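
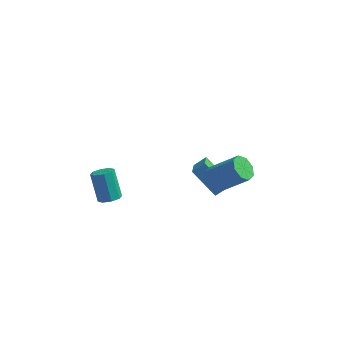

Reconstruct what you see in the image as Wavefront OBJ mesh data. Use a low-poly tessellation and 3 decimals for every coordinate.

v 2.743 3.073 -2.438
v 2.921 1.885 -1.739
v 1.438 3.579 -1.243
v 1.616 2.391 -0.545
v 3.304 3.429 -1.975
v 3.482 2.241 -1.277
v 1.999 3.935 -0.781
v 2.177 2.747 -0.082
v 3.162 0.297 1.308
v 3.5 0.839 0.934
v 4.935 0.845 2.238
v 4.598 0.303 2.612
v 3.142 1.036 1.326
v 4.578 1.043 2.631
v 2.796 0.8 1.708
v 4.232 0.807 3.012
v 2.665 0.27 1.855
v 4.101 0.276 3.16
v 2.825 -0.245 1.682
v 4.26 -0.239 2.986
v 3.182 -0.443 1.289
v 4.618 -0.436 2.594
v 3.528 -0.207 0.908
v 4.964 -0.2 2.212
v 3.659 0.324 0.76
v 5.095 0.33 2.065
v -2.124 0.369 -1.625
v -1.586 0.235 -1.348
v -2.138 0.937 0.063
v -2.676 1.071 -0.215
v -1.581 0.661 -1.558
v -2.134 1.363 -0.147
v -1.894 0.915 -1.807
v -2.447 1.617 -0.396
v -2.342 0.85 -1.95
v -2.894 1.552 -0.539
v -2.662 0.503 -1.903
v -3.214 1.205 -0.492
v -2.666 0.077 -1.693
v -3.219 0.779 -0.282
v -2.353 -0.177 -1.444
v -2.906 0.525 -0.033
v -1.906 -0.112 -1.301
v -2.458 0.59 0.11
f 2 4 1
f 5 2 1
f 1 4 3
f 3 5 1
f 2 8 4
f 6 2 5
f 6 8 2
f 4 8 3
f 7 5 3
f 3 8 7
f 7 6 5
f 8 6 7
f 10 9 13
f 10 13 11
f 11 13 14
f 11 14 12
f 13 9 15
f 13 15 14
f 14 15 16
f 14 16 12
f 15 9 17
f 15 17 16
f 16 17 18
f 16 18 12
f 17 9 19
f 17 19 18
f 18 19 20
f 18 20 12
f 19 9 21
f 19 21 20
f 20 21 22
f 20 22 12
f 21 9 23
f 21 23 22
f 22 23 24
f 22 24 12
f 23 9 25
f 23 25 24
f 24 25 26
f 24 26 12
f 25 9 10
f 25 10 26
f 26 10 11
f 26 11 12
f 28 27 31
f 28 31 29
f 29 31 32
f 29 32 30
f 31 27 33
f 31 33 32
f 32 33 34
f 32 34 30
f 33 27 35
f 33 35 34
f 34 35 36
f 34 36 30
f 35 27 37
f 35 37 36
f 36 37 38
f 36 38 30
f 37 27 39
f 37 39 38
f 38 39 40
f 38 40 30
f 39 27 41
f 39 41 40
f 40 41 42
f 40 42 30
f 41 27 43
f 41 43 42
f 42 43 44
f 42 44 30
f 43 27 28
f 43 28 44
f 44 28 29
f 44 29 30



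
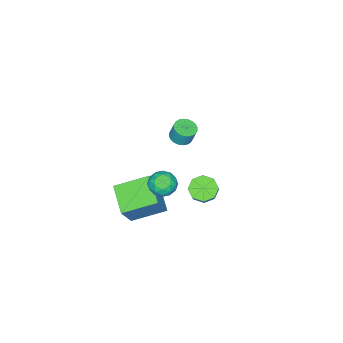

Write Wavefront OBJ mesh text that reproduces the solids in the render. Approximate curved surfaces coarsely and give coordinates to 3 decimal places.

v 2.912 -2.477 -2.316
v 1.593 -1.074 -1.613
v 3.935 -1.148 -3.048
v 2.616 0.255 -2.345
v 3.884 -2.355 -0.735
v 2.565 -0.952 -0.032
v 4.907 -1.026 -1.467
v 3.588 0.377 -0.764
v 2.665 0.434 -0.28
v 3.295 0.916 -0.002
v 2.785 -0.356 0.822
v 3.415 0.126 1.1
v 2.63 0.429 1.081
v 2.556 0.917 0.4
v 3.524 -0.357 0.42
v 3.45 0.131 -0.261
v 3.826 0.428 0.431
v 3.274 0.914 0.839
v 2.806 -0.354 -0.019
v 2.254 0.132 0.389
v 2.97 0.744 -0.238
v 3.11 -0.184 1.058
v 2.649 -0.007 1.046
v 3.019 0.277 1.21
v 2.535 0.745 -0.002
v 2.906 1.029 0.162
v 2.515 0.742 0.798
v 3.174 -0.469 0.658
v 3.545 -0.185 0.822
v 3.061 0.283 -0.39
v 3.431 0.567 -0.226
v 3.565 -0.182 0.022
v 3.652 0.741 0.18
v 3.722 0.277 0.828
v 3.786 -0.008 0.428
v 3.743 0.279 0.028
v 3.327 1.027 0.42
v 3.397 0.562 1.068
v 2.936 0.74 1.056
v 2.893 1.027 0.656
v 3.639 0.739 0.675
v 2.683 -0.002 -0.248
v 2.753 -0.467 0.4
v 3.187 -0.467 0.164
v 3.144 -0.18 -0.236
v 2.358 0.283 -0.008
v 2.428 -0.181 0.64
v 2.337 0.281 0.792
v 2.294 0.568 0.392
v 2.441 -0.179 0.145
v 0.348 0.973 -1.92
v 0.835 0.326 -1.947
v 1.778 0.98 -0.626
v 1.292 1.627 -0.6
v 1.031 0.785 -2.315
v 1.974 1.44 -0.994
v 0.827 1.354 -2.451
v 1.77 2.009 -1.13
v 0.343 1.7 -2.277
v 1.286 2.355 -0.956
v -0.138 1.62 -1.894
v 0.805 2.274 -0.573
v -0.334 1.16 -1.526
v 0.609 1.815 -0.205
v -0.13 0.591 -1.39
v 0.813 1.246 -0.069
v 0.354 0.245 -1.564
v 1.297 0.9 -0.243
v -3.41 -3.361 -2.642
v -2.783 -3.091 -2.744
v -2.764 -2.748 -1.72
v -3.39 -3.019 -1.618
v -2.942 -2.883 -2.811
v -2.922 -2.541 -1.787
v -3.171 -2.749 -2.851
v -3.152 -2.406 -1.827
v -3.437 -2.707 -2.86
v -3.418 -2.365 -1.836
v -3.699 -2.766 -2.836
v -3.68 -2.423 -1.812
v -3.917 -2.915 -2.782
v -3.897 -2.572 -1.758
v -4.057 -3.131 -2.707
v -4.038 -2.789 -1.683
v -4.099 -3.383 -2.622
v -4.08 -3.041 -1.598
v -4.036 -3.632 -2.54
v -4.017 -3.289 -1.516
v -3.878 -3.839 -2.473
v -3.858 -3.497 -1.449
v -3.648 -3.974 -2.433
v -3.629 -3.631 -1.409
v -3.382 -4.015 -2.424
v -3.363 -3.673 -1.4
v -3.12 -3.957 -2.448
v -3.101 -3.614 -1.424
v -2.903 -3.808 -2.502
v -2.883 -3.465 -1.478
v -2.762 -3.591 -2.577
v -2.743 -3.249 -1.553
v -2.72 -3.339 -2.662
v -2.701 -2.997 -1.638
f 2 4 1
f 5 2 1
f 1 4 3
f 3 5 1
f 2 8 4
f 6 2 5
f 6 8 2
f 4 8 3
f 7 5 3
f 3 8 7
f 7 6 5
f 8 6 7
f 9 46 25
f 46 20 49
f 25 49 14
f 46 49 25
f 9 25 21
f 25 14 26
f 21 26 10
f 25 26 21
f 9 21 30
f 21 10 31
f 30 31 16
f 21 31 30
f 9 30 42
f 30 16 45
f 42 45 19
f 30 45 42
f 9 42 46
f 42 19 50
f 46 50 20
f 42 50 46
f 10 26 37
f 26 14 40
f 37 40 18
f 26 40 37
f 14 49 27
f 49 20 48
f 27 48 13
f 49 48 27
f 20 50 47
f 50 19 43
f 47 43 11
f 50 43 47
f 19 45 44
f 45 16 32
f 44 32 15
f 45 32 44
f 16 31 36
f 31 10 33
f 36 33 17
f 31 33 36
f 12 38 24
f 38 18 39
f 24 39 13
f 38 39 24
f 12 24 22
f 24 13 23
f 22 23 11
f 24 23 22
f 12 22 29
f 22 11 28
f 29 28 15
f 22 28 29
f 12 29 34
f 29 15 35
f 34 35 17
f 29 35 34
f 12 34 38
f 34 17 41
f 38 41 18
f 34 41 38
f 13 39 27
f 39 18 40
f 27 40 14
f 39 40 27
f 11 23 47
f 23 13 48
f 47 48 20
f 23 48 47
f 15 28 44
f 28 11 43
f 44 43 19
f 28 43 44
f 17 35 36
f 35 15 32
f 36 32 16
f 35 32 36
f 18 41 37
f 41 17 33
f 37 33 10
f 41 33 37
f 52 51 55
f 52 55 53
f 53 55 56
f 53 56 54
f 55 51 57
f 55 57 56
f 56 57 58
f 56 58 54
f 57 51 59
f 57 59 58
f 58 59 60
f 58 60 54
f 59 51 61
f 59 61 60
f 60 61 62
f 60 62 54
f 61 51 63
f 61 63 62
f 62 63 64
f 62 64 54
f 63 51 65
f 63 65 64
f 64 65 66
f 64 66 54
f 65 51 67
f 65 67 66
f 66 67 68
f 66 68 54
f 67 51 52
f 67 52 68
f 68 52 53
f 68 53 54
f 70 69 73
f 70 73 71
f 71 73 74
f 71 74 72
f 73 69 75
f 73 75 74
f 74 75 76
f 74 76 72
f 75 69 77
f 75 77 76
f 76 77 78
f 76 78 72
f 77 69 79
f 77 79 78
f 78 79 80
f 78 80 72
f 79 69 81
f 79 81 80
f 80 81 82
f 80 82 72
f 81 69 83
f 81 83 82
f 82 83 84
f 82 84 72
f 83 69 85
f 83 85 84
f 84 85 86
f 84 86 72
f 85 69 87
f 85 87 86
f 86 87 88
f 86 88 72
f 87 69 89
f 87 89 88
f 88 89 90
f 88 90 72
f 89 69 91
f 89 91 90
f 90 91 92
f 90 92 72
f 91 69 93
f 91 93 92
f 92 93 94
f 92 94 72
f 93 69 95
f 93 95 94
f 94 95 96
f 94 96 72
f 95 69 97
f 95 97 96
f 96 97 98
f 96 98 72
f 97 69 99
f 97 99 98
f 98 99 100
f 98 100 72
f 99 69 101
f 99 101 100
f 100 101 102
f 100 102 72
f 101 69 70
f 101 70 102
f 102 70 71
f 102 71 72



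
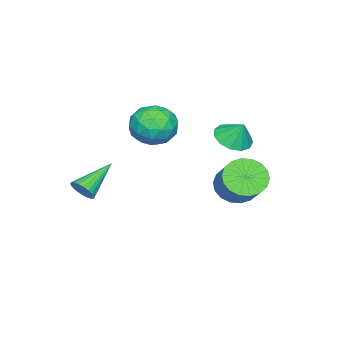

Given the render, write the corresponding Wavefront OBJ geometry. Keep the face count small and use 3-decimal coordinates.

v -2.756 0.849 -1.041
v -1.681 0.657 -1.107
v -2.859 -0.217 0.367
v -1.784 -0.409 0.301
v -2.146 0.579 0.598
v -2.082 1.238 -0.272
v -2.458 -0.798 -0.468
v -2.394 -0.139 -1.338
v -1.497 -0.361 -0.753
v -1.304 0.49 -0.095
v -3.236 -0.05 -0.645
v -3.043 0.801 0.013
v -2.209 0.847 -1.198
v -2.331 -0.407 0.458
v -2.543 0.174 0.632
v -1.912 0.061 0.593
v -2.445 1.188 -0.707
v -1.813 1.075 -0.746
v -2.086 1.03 0.256
v -2.727 -0.635 0.006
v -2.095 -0.748 -0.033
v -2.628 0.379 -1.333
v -1.997 0.266 -1.372
v -2.454 -0.59 -0.996
v -1.47 0.135 -1.029
v -1.53 -0.491 -0.201
v -1.926 -0.72 -0.653
v -1.889 -0.333 -1.164
v -1.356 0.636 -0.642
v -1.417 0.009 0.186
v -1.629 0.59 0.361
v -1.592 0.977 -0.151
v -1.248 0.037 -0.433
v -3.123 0.431 -0.926
v -3.184 -0.196 -0.098
v -2.948 -0.537 -0.589
v -2.911 -0.15 -1.101
v -3.01 0.931 -0.539
v -3.07 0.305 0.289
v -2.651 0.773 0.424
v -2.614 1.16 -0.087
v -3.292 0.403 -0.307
v -2.383 3.74 -0.272
v -1.609 3.987 -0.521
v -2.257 4.26 0.632
v -1.913 4.324 -0.673
v -2.367 4.475 -0.698
v -2.826 4.393 -0.587
v -3.144 4.104 -0.376
v -3.22 3.699 -0.132
v -3.031 3.307 0.068
v -2.635 3.052 0.159
v -2.16 3.016 0.114
v -1.755 3.21 -0.053
v -1.55 3.572 -0.29
v 1.634 -0.823 -2.514
v 1.923 -0.373 -2.242
v 0.086 -0.377 -1.606
v 1.835 -0.262 -2.447
v 1.712 -0.248 -2.664
v 1.576 -0.333 -2.855
v 1.45 -0.503 -2.986
v 1.355 -0.728 -3.037
v 1.309 -0.97 -2.996
v 1.319 -1.187 -2.873
v 1.384 -1.34 -2.687
v 1.492 -1.405 -2.471
v 1.624 -1.368 -2.263
v 1.759 -1.238 -2.098
v 1.871 -1.035 -2.005
v 1.943 -0.797 -2
v 1.962 -0.562 -2.084
v -3.224 3.509 -3.432
v -2.517 3.575 -4.093
v -1.529 4.457 -2.949
v -2.236 4.391 -2.288
v -2.751 3.931 -4.166
v -1.763 4.813 -3.022
v -3.078 4.203 -4.094
v -2.09 5.085 -2.95
v -3.434 4.338 -3.89
v -2.446 5.22 -2.746
v -3.748 4.309 -3.596
v -2.76 5.191 -2.452
v -3.959 4.121 -3.269
v -2.971 5.003 -2.125
v -4.024 3.812 -2.975
v -3.036 4.694 -1.831
v -3.931 3.443 -2.771
v -2.943 4.325 -1.627
v -3.697 3.087 -2.698
v -2.709 3.969 -1.554
v -3.37 2.815 -2.77
v -2.382 3.697 -1.626
v -3.014 2.68 -2.974
v -2.026 3.562 -1.83
v -2.7 2.709 -3.268
v -1.712 3.591 -2.124
v -2.489 2.897 -3.595
v -1.501 3.779 -2.451
v -2.424 3.206 -3.889
v -1.436 4.088 -2.745
f 1 38 17
f 38 12 41
f 17 41 6
f 38 41 17
f 1 17 13
f 17 6 18
f 13 18 2
f 17 18 13
f 1 13 22
f 13 2 23
f 22 23 8
f 13 23 22
f 1 22 34
f 22 8 37
f 34 37 11
f 22 37 34
f 1 34 38
f 34 11 42
f 38 42 12
f 34 42 38
f 2 18 29
f 18 6 32
f 29 32 10
f 18 32 29
f 6 41 19
f 41 12 40
f 19 40 5
f 41 40 19
f 12 42 39
f 42 11 35
f 39 35 3
f 42 35 39
f 11 37 36
f 37 8 24
f 36 24 7
f 37 24 36
f 8 23 28
f 23 2 25
f 28 25 9
f 23 25 28
f 4 30 16
f 30 10 31
f 16 31 5
f 30 31 16
f 4 16 14
f 16 5 15
f 14 15 3
f 16 15 14
f 4 14 21
f 14 3 20
f 21 20 7
f 14 20 21
f 4 21 26
f 21 7 27
f 26 27 9
f 21 27 26
f 4 26 30
f 26 9 33
f 30 33 10
f 26 33 30
f 5 31 19
f 31 10 32
f 19 32 6
f 31 32 19
f 3 15 39
f 15 5 40
f 39 40 12
f 15 40 39
f 7 20 36
f 20 3 35
f 36 35 11
f 20 35 36
f 9 27 28
f 27 7 24
f 28 24 8
f 27 24 28
f 10 33 29
f 33 9 25
f 29 25 2
f 33 25 29
f 44 43 46
f 44 46 45
f 46 43 47
f 46 47 45
f 47 43 48
f 47 48 45
f 48 43 49
f 48 49 45
f 49 43 50
f 49 50 45
f 50 43 51
f 50 51 45
f 51 43 52
f 51 52 45
f 52 43 53
f 52 53 45
f 53 43 54
f 53 54 45
f 54 43 55
f 54 55 45
f 55 43 44
f 55 44 45
f 57 56 59
f 57 59 58
f 59 56 60
f 59 60 58
f 60 56 61
f 60 61 58
f 61 56 62
f 61 62 58
f 62 56 63
f 62 63 58
f 63 56 64
f 63 64 58
f 64 56 65
f 64 65 58
f 65 56 66
f 65 66 58
f 66 56 67
f 66 67 58
f 67 56 68
f 67 68 58
f 68 56 69
f 68 69 58
f 69 56 70
f 69 70 58
f 70 56 71
f 70 71 58
f 71 56 72
f 71 72 58
f 72 56 57
f 72 57 58
f 74 73 77
f 74 77 75
f 75 77 78
f 75 78 76
f 77 73 79
f 77 79 78
f 78 79 80
f 78 80 76
f 79 73 81
f 79 81 80
f 80 81 82
f 80 82 76
f 81 73 83
f 81 83 82
f 82 83 84
f 82 84 76
f 83 73 85
f 83 85 84
f 84 85 86
f 84 86 76
f 85 73 87
f 85 87 86
f 86 87 88
f 86 88 76
f 87 73 89
f 87 89 88
f 88 89 90
f 88 90 76
f 89 73 91
f 89 91 90
f 90 91 92
f 90 92 76
f 91 73 93
f 91 93 92
f 92 93 94
f 92 94 76
f 93 73 95
f 93 95 94
f 94 95 96
f 94 96 76
f 95 73 97
f 95 97 96
f 96 97 98
f 96 98 76
f 97 73 99
f 97 99 98
f 98 99 100
f 98 100 76
f 99 73 101
f 99 101 100
f 100 101 102
f 100 102 76
f 101 73 74
f 101 74 102
f 102 74 75
f 102 75 76



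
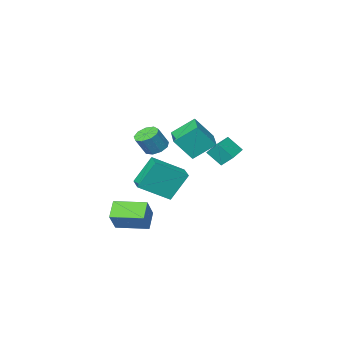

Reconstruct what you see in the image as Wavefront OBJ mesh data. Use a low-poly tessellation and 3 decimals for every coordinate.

v -3.506 -4.917 -0.387
v -4.781 -4.233 0.75
v -2.575 -3.08 -0.447
v -3.85 -2.397 0.69
v -2.45 -5.403 1.09
v -3.725 -4.72 2.227
v -1.519 -3.567 1.03
v -2.794 -2.883 2.167
v -1.536 2.767 1.622
v -1.926 3.403 2.332
v -0.32 3.668 1.483
v -0.71 4.304 2.193
v -0.95 2.116 2.527
v -1.34 2.752 3.237
v 0.266 3.017 2.388
v -0.124 3.653 3.098
v 4.203 -0.521 -3.905
v 3.527 -1.268 -3.036
v 2.757 0.888 -3.819
v 2.081 0.141 -2.95
v 4.999 0.219 -2.65
v 4.323 -0.528 -1.781
v 3.553 1.628 -2.564
v 2.877 0.881 -1.695
v 0.601 1.2 0.555
v 2.378 0.519 1.659
v 1.074 2.454 0.569
v 2.851 1.773 1.673
v 1.589 0.847 -1.253
v 3.366 0.166 -0.149
v 2.062 2.101 -1.239
v 3.839 1.42 -0.135
v 2.438 1.193 2.654
v 2.966 1.658 2.318
v 3.67 1.692 3.469
v 3.142 1.227 3.806
v 2.582 1.951 2.543
v 3.286 1.986 3.695
v 2.131 1.89 2.821
v 2.834 1.924 3.973
v 1.823 1.502 3.02
v 2.526 1.537 4.172
v 1.803 0.97 3.048
v 2.507 1.004 4.2
v 2.081 0.542 2.892
v 2.784 0.576 4.044
v 2.525 0.418 2.624
v 3.229 0.453 3.776
v 2.929 0.657 2.37
v 3.633 0.692 3.522
v 3.104 1.147 2.249
v 3.807 1.181 3.401
f 2 4 1
f 5 2 1
f 1 4 3
f 3 5 1
f 2 8 4
f 6 2 5
f 6 8 2
f 4 8 3
f 7 5 3
f 3 8 7
f 7 6 5
f 8 6 7
f 10 12 9
f 13 10 9
f 9 12 11
f 11 13 9
f 10 16 12
f 14 10 13
f 14 16 10
f 12 16 11
f 15 13 11
f 11 16 15
f 15 14 13
f 16 14 15
f 18 20 17
f 21 18 17
f 17 20 19
f 19 21 17
f 18 24 20
f 22 18 21
f 22 24 18
f 20 24 19
f 23 21 19
f 19 24 23
f 23 22 21
f 24 22 23
f 26 28 25
f 29 26 25
f 25 28 27
f 27 29 25
f 26 32 28
f 30 26 29
f 30 32 26
f 28 32 27
f 31 29 27
f 27 32 31
f 31 30 29
f 32 30 31
f 34 33 37
f 34 37 35
f 35 37 38
f 35 38 36
f 37 33 39
f 37 39 38
f 38 39 40
f 38 40 36
f 39 33 41
f 39 41 40
f 40 41 42
f 40 42 36
f 41 33 43
f 41 43 42
f 42 43 44
f 42 44 36
f 43 33 45
f 43 45 44
f 44 45 46
f 44 46 36
f 45 33 47
f 45 47 46
f 46 47 48
f 46 48 36
f 47 33 49
f 47 49 48
f 48 49 50
f 48 50 36
f 49 33 51
f 49 51 50
f 50 51 52
f 50 52 36
f 51 33 34
f 51 34 52
f 52 34 35
f 52 35 36



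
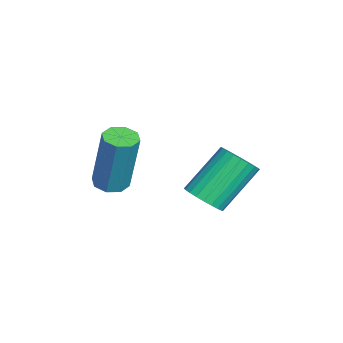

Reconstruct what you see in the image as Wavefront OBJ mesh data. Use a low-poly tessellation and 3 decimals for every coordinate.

v 3.41 0.743 0.348
v 3.964 0.76 0.648
v 3.284 1.715 1.851
v 2.73 1.697 1.552
v 3.982 0.957 0.502
v 3.302 1.912 1.705
v 3.913 1.121 0.332
v 3.233 2.076 1.535
v 3.768 1.228 0.165
v 3.087 2.183 1.369
v 3.568 1.261 0.026
v 2.887 2.215 1.229
v 3.344 1.214 -0.064
v 2.663 2.169 1.139
v 3.13 1.096 -0.091
v 2.449 2.051 1.112
v 2.959 0.924 -0.051
v 2.278 1.879 1.152
v 2.856 0.725 0.049
v 2.176 1.68 1.252
v 2.838 0.528 0.195
v 2.158 1.483 1.398
v 2.907 0.364 0.365
v 2.227 1.319 1.568
v 3.053 0.257 0.531
v 2.372 1.212 1.735
v 3.253 0.225 0.671
v 2.572 1.179 1.874
v 3.477 0.271 0.761
v 2.796 1.226 1.964
v 3.691 0.389 0.788
v 3.01 1.344 1.991
v 3.862 0.561 0.748
v 3.181 1.516 1.951
v 3.508 -1.685 1.036
v 4.006 -1.769 0.966
v 4.33 -1.459 2.894
v 3.832 -1.375 2.964
v 3.91 -1.394 0.921
v 4.234 -1.083 2.85
v 3.579 -1.189 0.944
v 3.903 -0.878 2.872
v 3.206 -1.275 1.02
v 3.53 -0.964 2.949
v 3.01 -1.601 1.106
v 3.334 -1.291 3.034
v 3.106 -1.977 1.15
v 3.43 -1.666 3.079
v 3.437 -2.182 1.128
v 3.761 -1.871 3.056
v 3.81 -2.096 1.051
v 4.134 -1.785 2.98
f 2 1 5
f 2 5 3
f 3 5 6
f 3 6 4
f 5 1 7
f 5 7 6
f 6 7 8
f 6 8 4
f 7 1 9
f 7 9 8
f 8 9 10
f 8 10 4
f 9 1 11
f 9 11 10
f 10 11 12
f 10 12 4
f 11 1 13
f 11 13 12
f 12 13 14
f 12 14 4
f 13 1 15
f 13 15 14
f 14 15 16
f 14 16 4
f 15 1 17
f 15 17 16
f 16 17 18
f 16 18 4
f 17 1 19
f 17 19 18
f 18 19 20
f 18 20 4
f 19 1 21
f 19 21 20
f 20 21 22
f 20 22 4
f 21 1 23
f 21 23 22
f 22 23 24
f 22 24 4
f 23 1 25
f 23 25 24
f 24 25 26
f 24 26 4
f 25 1 27
f 25 27 26
f 26 27 28
f 26 28 4
f 27 1 29
f 27 29 28
f 28 29 30
f 28 30 4
f 29 1 31
f 29 31 30
f 30 31 32
f 30 32 4
f 31 1 33
f 31 33 32
f 32 33 34
f 32 34 4
f 33 1 2
f 33 2 34
f 34 2 3
f 34 3 4
f 36 35 39
f 36 39 37
f 37 39 40
f 37 40 38
f 39 35 41
f 39 41 40
f 40 41 42
f 40 42 38
f 41 35 43
f 41 43 42
f 42 43 44
f 42 44 38
f 43 35 45
f 43 45 44
f 44 45 46
f 44 46 38
f 45 35 47
f 45 47 46
f 46 47 48
f 46 48 38
f 47 35 49
f 47 49 48
f 48 49 50
f 48 50 38
f 49 35 51
f 49 51 50
f 50 51 52
f 50 52 38
f 51 35 36
f 51 36 52
f 52 36 37
f 52 37 38



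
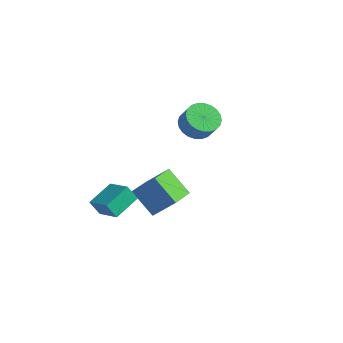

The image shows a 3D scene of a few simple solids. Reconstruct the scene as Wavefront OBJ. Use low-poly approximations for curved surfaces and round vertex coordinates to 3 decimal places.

v 0.942 3.58 0.321
v 1.421 2.861 -0.074
v 1.997 2.741 0.843
v 1.518 3.46 1.239
v 1.632 3.15 -0.169
v 2.209 3.03 0.748
v 1.739 3.504 -0.19
v 2.316 3.385 0.727
v 1.724 3.87 -0.133
v 2.301 3.751 0.785
v 1.59 4.192 -0.006
v 2.167 4.072 0.911
v 1.357 4.421 0.17
v 1.934 4.301 1.087
v 1.061 4.521 0.369
v 1.638 4.401 1.286
v 0.747 4.478 0.561
v 1.324 4.359 1.478
v 0.463 4.299 0.717
v 1.039 4.179 1.634
v 0.251 4.01 0.812
v 0.828 3.89 1.729
v 0.144 3.655 0.833
v 0.721 3.536 1.75
v 0.159 3.289 0.775
v 0.736 3.17 1.693
v 0.293 2.968 0.649
v 0.87 2.848 1.566
v 0.526 2.739 0.473
v 1.103 2.619 1.39
v 0.822 2.639 0.274
v 1.399 2.519 1.191
v 1.136 2.681 0.082
v 1.713 2.562 0.999
v 0.89 -3.574 -1.039
v 1.023 -2.11 -0.579
v -0.401 -3.259 -1.668
v -0.268 -1.796 -1.208
v 1.328 -3.364 -1.832
v 1.461 -1.901 -1.372
v 0.037 -3.05 -2.461
v 0.17 -1.586 -2.001
v 2.172 -3.269 0.465
v 3.127 -2.762 1.548
v 1.9 -1.781 0.009
v 2.855 -1.274 1.092
v 3.445 -3.366 -0.612
v 4.4 -2.859 0.471
v 3.173 -1.878 -1.068
v 4.128 -1.371 0.015
f 2 1 5
f 2 5 3
f 3 5 6
f 3 6 4
f 5 1 7
f 5 7 6
f 6 7 8
f 6 8 4
f 7 1 9
f 7 9 8
f 8 9 10
f 8 10 4
f 9 1 11
f 9 11 10
f 10 11 12
f 10 12 4
f 11 1 13
f 11 13 12
f 12 13 14
f 12 14 4
f 13 1 15
f 13 15 14
f 14 15 16
f 14 16 4
f 15 1 17
f 15 17 16
f 16 17 18
f 16 18 4
f 17 1 19
f 17 19 18
f 18 19 20
f 18 20 4
f 19 1 21
f 19 21 20
f 20 21 22
f 20 22 4
f 21 1 23
f 21 23 22
f 22 23 24
f 22 24 4
f 23 1 25
f 23 25 24
f 24 25 26
f 24 26 4
f 25 1 27
f 25 27 26
f 26 27 28
f 26 28 4
f 27 1 29
f 27 29 28
f 28 29 30
f 28 30 4
f 29 1 31
f 29 31 30
f 30 31 32
f 30 32 4
f 31 1 33
f 31 33 32
f 32 33 34
f 32 34 4
f 33 1 2
f 33 2 34
f 34 2 3
f 34 3 4
f 36 38 35
f 39 36 35
f 35 38 37
f 37 39 35
f 36 42 38
f 40 36 39
f 40 42 36
f 38 42 37
f 41 39 37
f 37 42 41
f 41 40 39
f 42 40 41
f 44 46 43
f 47 44 43
f 43 46 45
f 45 47 43
f 44 50 46
f 48 44 47
f 48 50 44
f 46 50 45
f 49 47 45
f 45 50 49
f 49 48 47
f 50 48 49



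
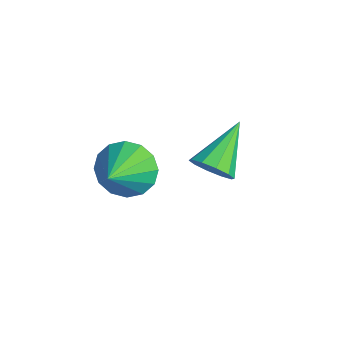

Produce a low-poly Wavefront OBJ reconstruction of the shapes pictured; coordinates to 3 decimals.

v 2.958 -0.862 0.313
v 3.527 -0.992 -0.583
v 4.222 -1.758 1.247
v 3.707 -0.515 -0.368
v 3.685 -0.13 0.03
v 3.469 0.059 0.504
v 3.115 0 0.926
v 2.72 -0.289 1.185
v 2.388 -0.731 1.209
v 2.209 -1.209 0.994
v 2.23 -1.594 0.596
v 2.446 -1.782 0.122
v 2.8 -1.724 -0.301
v 3.195 -1.435 -0.559
v 1.934 2.278 -1.497
v 2.17 1.87 -0.801
v 0.766 3.602 -0.323
v 2.513 2.25 -0.889
v 2.635 2.641 -1.208
v 2.489 2.893 -1.638
v 2.131 2.91 -2.014
v 1.698 2.686 -2.192
v 1.355 2.306 -2.105
v 1.234 1.915 -1.785
v 1.38 1.663 -1.356
v 1.738 1.646 -0.98
f 2 1 4
f 2 4 3
f 4 1 5
f 4 5 3
f 5 1 6
f 5 6 3
f 6 1 7
f 6 7 3
f 7 1 8
f 7 8 3
f 8 1 9
f 8 9 3
f 9 1 10
f 9 10 3
f 10 1 11
f 10 11 3
f 11 1 12
f 11 12 3
f 12 1 13
f 12 13 3
f 13 1 14
f 13 14 3
f 14 1 2
f 14 2 3
f 16 15 18
f 16 18 17
f 18 15 19
f 18 19 17
f 19 15 20
f 19 20 17
f 20 15 21
f 20 21 17
f 21 15 22
f 21 22 17
f 22 15 23
f 22 23 17
f 23 15 24
f 23 24 17
f 24 15 25
f 24 25 17
f 25 15 26
f 25 26 17
f 26 15 16
f 26 16 17



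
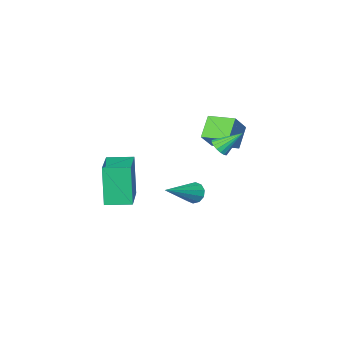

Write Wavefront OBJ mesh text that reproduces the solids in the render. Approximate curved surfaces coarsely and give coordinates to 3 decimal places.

v -1.651 -1.484 3.165
v -1.279 -1.151 3.342
v -2.529 -0.976 4.055
v -1.392 -1.022 3.156
v -1.565 -0.998 2.972
v -1.758 -1.086 2.832
v -1.926 -1.264 2.768
v -2.031 -1.494 2.795
v -2.049 -1.721 2.907
v -1.976 -1.894 3.078
v -1.829 -1.973 3.268
v -1.64 -1.94 3.435
v -1.454 -1.802 3.54
v -1.314 -1.592 3.559
v -1.25 -1.357 3.487
v 1.078 -4.065 -0.213
v 0.867 -4.555 1.829
v 2.251 -2.379 0.313
v 2.04 -2.869 2.355
v 2.12 -4.771 -0.275
v 1.909 -5.261 1.767
v 3.293 -3.085 0.251
v 3.082 -3.575 2.293
v -2.693 -3.682 1.901
v -3.448 -4.272 2.765
v -3.41 -2.536 2.057
v -4.165 -3.127 2.921
v -1.855 -3.293 2.899
v -2.61 -3.884 3.763
v -2.572 -2.148 3.055
v -3.327 -2.738 3.919
v -1.454 -3.199 -0.58
v -1.15 -3.32 -1.083
v 0.374 -2.761 0.42
v -1.236 -2.96 -1.085
v -1.405 -2.69 -0.894
v -1.593 -2.615 -0.583
v -1.728 -2.764 -0.271
v -1.758 -3.078 -0.077
v -1.673 -3.439 -0.075
v -1.504 -3.708 -0.266
v -1.316 -3.783 -0.577
v -1.181 -3.635 -0.889
f 2 1 4
f 2 4 3
f 4 1 5
f 4 5 3
f 5 1 6
f 5 6 3
f 6 1 7
f 6 7 3
f 7 1 8
f 7 8 3
f 8 1 9
f 8 9 3
f 9 1 10
f 9 10 3
f 10 1 11
f 10 11 3
f 11 1 12
f 11 12 3
f 12 1 13
f 12 13 3
f 13 1 14
f 13 14 3
f 14 1 15
f 14 15 3
f 15 1 2
f 15 2 3
f 17 19 16
f 20 17 16
f 16 19 18
f 18 20 16
f 17 23 19
f 21 17 20
f 21 23 17
f 19 23 18
f 22 20 18
f 18 23 22
f 22 21 20
f 23 21 22
f 25 27 24
f 28 25 24
f 24 27 26
f 26 28 24
f 25 31 27
f 29 25 28
f 29 31 25
f 27 31 26
f 30 28 26
f 26 31 30
f 30 29 28
f 31 29 30
f 33 32 35
f 33 35 34
f 35 32 36
f 35 36 34
f 36 32 37
f 36 37 34
f 37 32 38
f 37 38 34
f 38 32 39
f 38 39 34
f 39 32 40
f 39 40 34
f 40 32 41
f 40 41 34
f 41 32 42
f 41 42 34
f 42 32 43
f 42 43 34
f 43 32 33
f 43 33 34



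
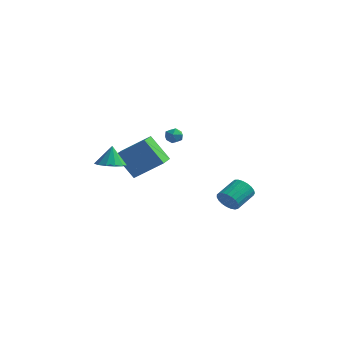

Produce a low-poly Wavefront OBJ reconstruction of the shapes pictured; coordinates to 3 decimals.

v -3.914 -2.382 -0.84
v -3.046 -1.952 -0.896
v -3.986 -2.058 0.52
v -3.417 -1.566 -1.008
v -3.945 -1.439 -1.066
v -4.464 -1.611 -1.052
v -4.808 -2.028 -0.972
v -4.868 -2.558 -0.849
v -4.625 -3.031 -0.723
v -4.157 -3.298 -0.635
v -3.611 -3.275 -0.612
v -3.162 -2.967 -0.661
v -2.951 -2.474 -0.767
v -1.743 1.296 0.644
v -1.326 1.357 1.128
v -1.694 0.263 0.732
v -1.277 0.324 1.216
v -1.888 0.501 1.295
v -1.919 1.139 1.241
v -1.101 0.481 0.619
v -1.132 1.119 0.565
v -0.929 0.853 1.112
v -1.416 0.866 1.53
v -1.604 0.754 0.33
v -2.091 0.767 0.748
v -4.69 -0.787 -0.798
v -3.117 0.054 0.472
v -5.321 0.908 -1.139
v -3.747 1.748 0.132
v -3.413 -0.648 -2.472
v -1.839 0.192 -1.201
v -4.043 1.046 -2.812
v -2.47 1.887 -1.542
v 3.465 -1.313 -2.58
v 3.804 -1.058 -3.258
v 4.055 0.309 -2.618
v 3.715 0.053 -1.94
v 3.485 -0.977 -3.306
v 3.736 0.39 -2.665
v 3.162 -0.954 -3.228
v 3.413 0.412 -2.588
v 2.892 -0.994 -3.038
v 3.142 0.373 -2.398
v 2.721 -1.088 -2.769
v 2.971 0.278 -2.129
v 2.678 -1.222 -2.468
v 2.928 0.145 -1.827
v 2.771 -1.371 -2.185
v 3.022 -0.004 -1.545
v 2.985 -1.511 -1.971
v 3.235 -0.144 -1.331
v 3.281 -1.616 -1.863
v 3.531 -0.249 -1.222
v 3.609 -1.669 -1.878
v 3.859 -0.302 -1.238
v 3.912 -1.66 -2.015
v 4.162 -0.293 -1.374
v 4.138 -1.592 -2.249
v 4.388 -0.225 -1.609
v 4.247 -1.475 -2.541
v 4.498 -0.108 -1.901
v 4.221 -1.331 -2.839
v 4.472 0.036 -2.199
v 4.065 -1.183 -3.093
v 4.315 0.184 -2.453
f 2 1 4
f 2 4 3
f 4 1 5
f 4 5 3
f 5 1 6
f 5 6 3
f 6 1 7
f 6 7 3
f 7 1 8
f 7 8 3
f 8 1 9
f 8 9 3
f 9 1 10
f 9 10 3
f 10 1 11
f 10 11 3
f 11 1 12
f 11 12 3
f 12 1 13
f 12 13 3
f 13 1 2
f 13 2 3
f 14 25 19
f 14 19 15
f 14 15 21
f 14 21 24
f 14 24 25
f 15 19 23
f 19 25 18
f 25 24 16
f 24 21 20
f 21 15 22
f 17 23 18
f 17 18 16
f 17 16 20
f 17 20 22
f 17 22 23
f 18 23 19
f 16 18 25
f 20 16 24
f 22 20 21
f 23 22 15
f 27 29 26
f 30 27 26
f 26 29 28
f 28 30 26
f 27 33 29
f 31 27 30
f 31 33 27
f 29 33 28
f 32 30 28
f 28 33 32
f 32 31 30
f 33 31 32
f 35 34 38
f 35 38 36
f 36 38 39
f 36 39 37
f 38 34 40
f 38 40 39
f 39 40 41
f 39 41 37
f 40 34 42
f 40 42 41
f 41 42 43
f 41 43 37
f 42 34 44
f 42 44 43
f 43 44 45
f 43 45 37
f 44 34 46
f 44 46 45
f 45 46 47
f 45 47 37
f 46 34 48
f 46 48 47
f 47 48 49
f 47 49 37
f 48 34 50
f 48 50 49
f 49 50 51
f 49 51 37
f 50 34 52
f 50 52 51
f 51 52 53
f 51 53 37
f 52 34 54
f 52 54 53
f 53 54 55
f 53 55 37
f 54 34 56
f 54 56 55
f 55 56 57
f 55 57 37
f 56 34 58
f 56 58 57
f 57 58 59
f 57 59 37
f 58 34 60
f 58 60 59
f 59 60 61
f 59 61 37
f 60 34 62
f 60 62 61
f 61 62 63
f 61 63 37
f 62 34 64
f 62 64 63
f 63 64 65
f 63 65 37
f 64 34 35
f 64 35 65
f 65 35 36
f 65 36 37



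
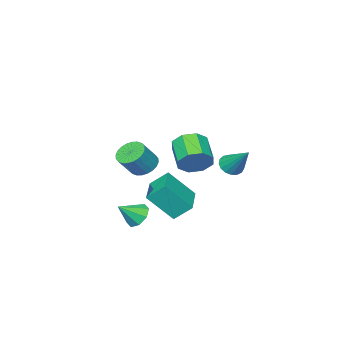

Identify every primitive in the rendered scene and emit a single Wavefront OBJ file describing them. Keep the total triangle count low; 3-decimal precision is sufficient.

v -1.095 -3.618 -0.371
v -0.662 -2.909 -0.688
v 0.308 -2.972 0.493
v -0.125 -3.682 0.811
v -0.9 -2.758 -0.485
v 0.071 -2.821 0.696
v -1.167 -2.738 -0.264
v -0.197 -2.801 0.917
v -1.424 -2.852 -0.06
v -0.453 -2.915 1.121
v -1.63 -3.083 0.097
v -0.66 -3.146 1.279
v -1.755 -3.395 0.183
v -0.785 -3.458 1.365
v -1.78 -3.741 0.185
v -0.809 -3.805 1.366
v -1.7 -4.069 0.102
v -0.729 -4.132 1.283
v -1.528 -4.328 -0.053
v -0.558 -4.391 1.128
v -1.291 -4.479 -0.256
v -0.32 -4.542 0.925
v -1.023 -4.499 -0.477
v -0.053 -4.562 0.704
v -0.767 -4.385 -0.681
v 0.204 -4.448 0.5
v -0.56 -4.154 -0.839
v 0.41 -4.217 0.343
v -0.435 -3.842 -0.925
v 0.535 -3.905 0.257
v -0.411 -3.495 -0.926
v 0.56 -3.559 0.255
v -0.491 -3.168 -0.843
v 0.48 -3.231 0.338
v 1.009 0.96 -1.188
v 0.455 1.735 -0.333
v 2.441 2.166 -1.354
v 1.888 2.941 -0.498
v 1.992 -0.001 0.318
v 1.439 0.774 1.174
v 3.425 1.205 0.153
v 2.871 1.98 1.008
v 1.993 -0.903 -2.289
v 2.542 -0.843 -2.922
v 3.027 -1.297 -1.431
v 2.482 -0.292 -2.597
v 2.135 -0.099 -2.091
v 1.706 -0.376 -1.701
v 1.445 -0.962 -1.656
v 1.505 -1.513 -1.982
v 1.851 -1.706 -2.488
v 2.281 -1.429 -2.877
v 2.223 3.478 2.924
v 2.826 3.55 3.667
v 2.021 2.334 4.439
v 1.417 2.262 3.696
v 2.239 3.985 3.739
v 1.433 2.769 4.511
v 1.641 4.123 3.333
v 0.836 2.907 4.106
v 1.385 3.883 2.688
v 0.58 2.667 3.46
v 1.619 3.406 2.181
v 0.814 2.19 2.953
v 2.207 2.971 2.109
v 1.401 1.755 2.881
v 2.804 2.833 2.514
v 1.999 1.617 3.287
v 3.06 3.073 3.16
v 2.255 1.857 3.932
v -2.939 1.062 0.47
v -2.536 0.594 0.877
v -2.681 2.518 1.89
v -2.297 0.753 0.67
v -2.205 0.984 0.417
v -2.282 1.232 0.176
v -2.509 1.442 0.003
v -2.834 1.564 -0.064
v -3.184 1.572 -0.008
v -3.478 1.462 0.158
v -3.648 1.262 0.395
v -3.656 1.015 0.649
v -3.5 0.779 0.862
v -3.215 0.608 0.985
v -2.867 0.541 0.991
f 2 1 5
f 2 5 3
f 3 5 6
f 3 6 4
f 5 1 7
f 5 7 6
f 6 7 8
f 6 8 4
f 7 1 9
f 7 9 8
f 8 9 10
f 8 10 4
f 9 1 11
f 9 11 10
f 10 11 12
f 10 12 4
f 11 1 13
f 11 13 12
f 12 13 14
f 12 14 4
f 13 1 15
f 13 15 14
f 14 15 16
f 14 16 4
f 15 1 17
f 15 17 16
f 16 17 18
f 16 18 4
f 17 1 19
f 17 19 18
f 18 19 20
f 18 20 4
f 19 1 21
f 19 21 20
f 20 21 22
f 20 22 4
f 21 1 23
f 21 23 22
f 22 23 24
f 22 24 4
f 23 1 25
f 23 25 24
f 24 25 26
f 24 26 4
f 25 1 27
f 25 27 26
f 26 27 28
f 26 28 4
f 27 1 29
f 27 29 28
f 28 29 30
f 28 30 4
f 29 1 31
f 29 31 30
f 30 31 32
f 30 32 4
f 31 1 33
f 31 33 32
f 32 33 34
f 32 34 4
f 33 1 2
f 33 2 34
f 34 2 3
f 34 3 4
f 36 38 35
f 39 36 35
f 35 38 37
f 37 39 35
f 36 42 38
f 40 36 39
f 40 42 36
f 38 42 37
f 41 39 37
f 37 42 41
f 41 40 39
f 42 40 41
f 44 43 46
f 44 46 45
f 46 43 47
f 46 47 45
f 47 43 48
f 47 48 45
f 48 43 49
f 48 49 45
f 49 43 50
f 49 50 45
f 50 43 51
f 50 51 45
f 51 43 52
f 51 52 45
f 52 43 44
f 52 44 45
f 54 53 57
f 54 57 55
f 55 57 58
f 55 58 56
f 57 53 59
f 57 59 58
f 58 59 60
f 58 60 56
f 59 53 61
f 59 61 60
f 60 61 62
f 60 62 56
f 61 53 63
f 61 63 62
f 62 63 64
f 62 64 56
f 63 53 65
f 63 65 64
f 64 65 66
f 64 66 56
f 65 53 67
f 65 67 66
f 66 67 68
f 66 68 56
f 67 53 69
f 67 69 68
f 68 69 70
f 68 70 56
f 69 53 54
f 69 54 70
f 70 54 55
f 70 55 56
f 72 71 74
f 72 74 73
f 74 71 75
f 74 75 73
f 75 71 76
f 75 76 73
f 76 71 77
f 76 77 73
f 77 71 78
f 77 78 73
f 78 71 79
f 78 79 73
f 79 71 80
f 79 80 73
f 80 71 81
f 80 81 73
f 81 71 82
f 81 82 73
f 82 71 83
f 82 83 73
f 83 71 84
f 83 84 73
f 84 71 85
f 84 85 73
f 85 71 72
f 85 72 73



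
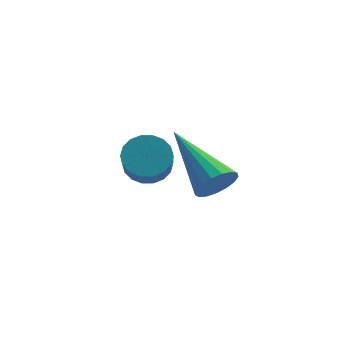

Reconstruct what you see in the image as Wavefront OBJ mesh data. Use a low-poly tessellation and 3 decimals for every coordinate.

v 1.795 0.977 3.095
v 2.138 1.042 3.583
v 0.245 1.883 4.065
v 2.185 1.282 3.434
v 2.143 1.453 3.207
v 2.021 1.515 2.954
v 1.847 1.453 2.734
v 1.661 1.283 2.597
v 1.506 1.042 2.573
v 1.417 0.787 2.67
v 1.415 0.575 2.864
v 1.499 0.455 3.111
v 1.651 0.455 3.354
v 1.836 0.574 3.538
v 2.012 0.786 3.621
v -1.347 3.701 1.578
v -0.752 3.986 1.58
v -0.037 2.483 2.844
v -0.633 2.199 2.842
v -0.886 4.114 1.808
v -0.172 2.611 3.072
v -1.112 4.16 1.99
v -0.397 2.657 3.254
v -1.384 4.115 2.091
v -0.67 2.612 3.355
v -1.649 3.989 2.09
v -0.935 2.486 3.354
v -1.854 3.805 1.987
v -1.14 2.302 3.252
v -1.959 3.601 1.804
v -1.245 2.098 3.068
v -1.943 3.417 1.576
v -1.228 1.914 2.84
v -1.808 3.289 1.348
v -1.094 1.786 2.612
v -1.583 3.243 1.166
v -0.868 1.74 2.43
v -1.31 3.288 1.065
v -0.596 1.785 2.329
v -1.045 3.414 1.066
v -0.331 1.911 2.33
v -0.84 3.598 1.168
v -0.126 2.095 2.433
v -0.735 3.802 1.352
v -0.021 2.299 2.616
f 2 1 4
f 2 4 3
f 4 1 5
f 4 5 3
f 5 1 6
f 5 6 3
f 6 1 7
f 6 7 3
f 7 1 8
f 7 8 3
f 8 1 9
f 8 9 3
f 9 1 10
f 9 10 3
f 10 1 11
f 10 11 3
f 11 1 12
f 11 12 3
f 12 1 13
f 12 13 3
f 13 1 14
f 13 14 3
f 14 1 15
f 14 15 3
f 15 1 2
f 15 2 3
f 17 16 20
f 17 20 18
f 18 20 21
f 18 21 19
f 20 16 22
f 20 22 21
f 21 22 23
f 21 23 19
f 22 16 24
f 22 24 23
f 23 24 25
f 23 25 19
f 24 16 26
f 24 26 25
f 25 26 27
f 25 27 19
f 26 16 28
f 26 28 27
f 27 28 29
f 27 29 19
f 28 16 30
f 28 30 29
f 29 30 31
f 29 31 19
f 30 16 32
f 30 32 31
f 31 32 33
f 31 33 19
f 32 16 34
f 32 34 33
f 33 34 35
f 33 35 19
f 34 16 36
f 34 36 35
f 35 36 37
f 35 37 19
f 36 16 38
f 36 38 37
f 37 38 39
f 37 39 19
f 38 16 40
f 38 40 39
f 39 40 41
f 39 41 19
f 40 16 42
f 40 42 41
f 41 42 43
f 41 43 19
f 42 16 44
f 42 44 43
f 43 44 45
f 43 45 19
f 44 16 17
f 44 17 45
f 45 17 18
f 45 18 19



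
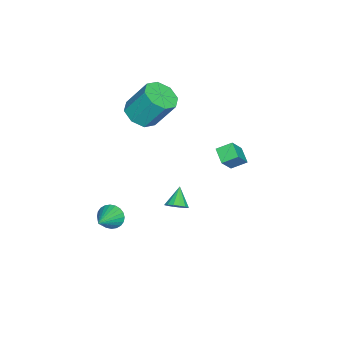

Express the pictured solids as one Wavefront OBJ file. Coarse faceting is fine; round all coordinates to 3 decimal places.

v 1.418 -3.298 -3.237
v 1.681 -3.718 -3.8
v 2.962 -3.422 -2.423
v 1.751 -3.449 -3.892
v 1.77 -3.157 -3.884
v 1.736 -2.887 -3.778
v 1.653 -2.679 -3.589
v 1.535 -2.565 -3.347
v 1.399 -2.563 -3.088
v 1.265 -2.673 -2.852
v 1.155 -2.877 -2.674
v 1.085 -3.146 -2.582
v 1.066 -3.438 -2.59
v 1.1 -3.709 -2.696
v 1.182 -3.917 -2.885
v 1.301 -4.03 -3.127
v 1.437 -4.032 -3.386
v 1.57 -3.923 -3.622
v -2.087 -2.787 2.344
v -1.092 -2.957 2.494
v -1.159 -1.863 4.167
v -2.153 -1.693 4.016
v -1.225 -2.315 2.069
v -1.291 -1.221 3.742
v -1.863 -1.95 1.805
v -1.929 -0.856 3.478
v -2.632 -2.075 1.856
v -2.698 -0.981 3.529
v -3.081 -2.617 2.193
v -3.148 -1.523 3.866
v -2.949 -3.259 2.618
v -3.015 -2.165 4.291
v -2.311 -3.624 2.882
v -2.377 -2.53 4.555
v -1.542 -3.499 2.831
v -1.608 -2.405 4.504
v -0.283 2.208 1.83
v -0.581 2.965 2.258
v 0.407 2.706 1.43
v 0.109 3.463 1.858
v 0.511 1.937 2.862
v 0.213 2.694 3.29
v 1.201 2.435 2.462
v 0.903 3.192 2.89
v 1.54 0.238 -1.287
v 1.964 0.206 -0.822
v 0.66 0.142 -0.493
v 1.899 0.524 -0.855
v 1.738 0.765 -1.004
v 1.524 0.865 -1.229
v 1.315 0.797 -1.47
v 1.166 0.579 -1.661
v 1.117 0.27 -1.753
v 1.182 -0.048 -1.719
v 1.342 -0.289 -1.57
v 1.556 -0.389 -1.345
v 1.766 -0.321 -1.105
v 1.915 -0.104 -0.913
f 2 1 4
f 2 4 3
f 4 1 5
f 4 5 3
f 5 1 6
f 5 6 3
f 6 1 7
f 6 7 3
f 7 1 8
f 7 8 3
f 8 1 9
f 8 9 3
f 9 1 10
f 9 10 3
f 10 1 11
f 10 11 3
f 11 1 12
f 11 12 3
f 12 1 13
f 12 13 3
f 13 1 14
f 13 14 3
f 14 1 15
f 14 15 3
f 15 1 16
f 15 16 3
f 16 1 17
f 16 17 3
f 17 1 18
f 17 18 3
f 18 1 2
f 18 2 3
f 20 19 23
f 20 23 21
f 21 23 24
f 21 24 22
f 23 19 25
f 23 25 24
f 24 25 26
f 24 26 22
f 25 19 27
f 25 27 26
f 26 27 28
f 26 28 22
f 27 19 29
f 27 29 28
f 28 29 30
f 28 30 22
f 29 19 31
f 29 31 30
f 30 31 32
f 30 32 22
f 31 19 33
f 31 33 32
f 32 33 34
f 32 34 22
f 33 19 35
f 33 35 34
f 34 35 36
f 34 36 22
f 35 19 20
f 35 20 36
f 36 20 21
f 36 21 22
f 38 40 37
f 41 38 37
f 37 40 39
f 39 41 37
f 38 44 40
f 42 38 41
f 42 44 38
f 40 44 39
f 43 41 39
f 39 44 43
f 43 42 41
f 44 42 43
f 46 45 48
f 46 48 47
f 48 45 49
f 48 49 47
f 49 45 50
f 49 50 47
f 50 45 51
f 50 51 47
f 51 45 52
f 51 52 47
f 52 45 53
f 52 53 47
f 53 45 54
f 53 54 47
f 54 45 55
f 54 55 47
f 55 45 56
f 55 56 47
f 56 45 57
f 56 57 47
f 57 45 58
f 57 58 47
f 58 45 46
f 58 46 47



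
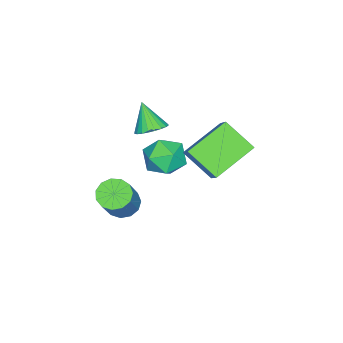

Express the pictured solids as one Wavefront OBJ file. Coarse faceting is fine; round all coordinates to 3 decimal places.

v 1.73 -0.553 0.602
v 2.081 0.001 0.259
v 3.222 0.266 1.855
v 2.87 -0.287 2.198
v 1.759 0.173 0.46
v 2.9 0.439 2.057
v 1.428 0.115 0.706
v 2.568 0.38 2.303
v 1.193 -0.155 0.919
v 2.333 0.11 2.516
v 1.128 -0.552 1.031
v 2.268 -0.286 2.628
v 1.254 -0.948 1.007
v 2.394 -0.683 2.604
v 1.531 -1.219 0.854
v 2.672 -0.954 2.451
v 1.872 -1.279 0.621
v 3.012 -1.013 2.218
v 2.167 -1.108 0.382
v 3.307 -0.842 1.978
v 2.324 -0.76 0.212
v 3.464 -0.495 1.809
v 2.292 -0.347 0.166
v 3.432 -0.082 1.763
v -1.402 0.701 1.048
v -0.93 0.346 1.88
v -1.67 -0.846 0.54
v -1.198 -1.201 1.372
v -2.102 -0.736 1.457
v -1.937 0.22 1.771
v -0.663 -0.72 0.649
v -0.498 0.236 0.963
v -0.474 -0.532 1.633
v -1.363 -0.542 2.133
v -1.237 0.042 0.287
v -2.126 0.032 0.787
v -0.87 -0.612 3.17
v -0.187 -0.668 3.39
v -1.29 -1.268 4.31
v -0.261 -0.422 3.504
v -0.428 -0.206 3.567
v -0.662 -0.051 3.57
v -0.928 0.019 3.512
v -1.185 -0.008 3.402
v -1.394 -0.126 3.257
v -1.524 -0.319 3.098
v -1.553 -0.556 2.951
v -1.479 -0.802 2.837
v -1.312 -1.019 2.773
v -1.078 -1.174 2.77
v -0.812 -1.243 2.829
v -0.555 -1.217 2.939
v -0.346 -1.098 3.084
v -0.216 -0.905 3.242
v -3.139 1.349 2.578
v -2.339 1.966 3.518
v -3.003 2.694 1.58
v -2.203 3.31 2.52
v -1.437 0.51 1.68
v -0.637 1.126 2.62
v -1.301 1.854 0.682
v -0.501 2.471 1.622
f 2 1 5
f 2 5 3
f 3 5 6
f 3 6 4
f 5 1 7
f 5 7 6
f 6 7 8
f 6 8 4
f 7 1 9
f 7 9 8
f 8 9 10
f 8 10 4
f 9 1 11
f 9 11 10
f 10 11 12
f 10 12 4
f 11 1 13
f 11 13 12
f 12 13 14
f 12 14 4
f 13 1 15
f 13 15 14
f 14 15 16
f 14 16 4
f 15 1 17
f 15 17 16
f 16 17 18
f 16 18 4
f 17 1 19
f 17 19 18
f 18 19 20
f 18 20 4
f 19 1 21
f 19 21 20
f 20 21 22
f 20 22 4
f 21 1 23
f 21 23 22
f 22 23 24
f 22 24 4
f 23 1 2
f 23 2 24
f 24 2 3
f 24 3 4
f 25 36 30
f 25 30 26
f 25 26 32
f 25 32 35
f 25 35 36
f 26 30 34
f 30 36 29
f 36 35 27
f 35 32 31
f 32 26 33
f 28 34 29
f 28 29 27
f 28 27 31
f 28 31 33
f 28 33 34
f 29 34 30
f 27 29 36
f 31 27 35
f 33 31 32
f 34 33 26
f 38 37 40
f 38 40 39
f 40 37 41
f 40 41 39
f 41 37 42
f 41 42 39
f 42 37 43
f 42 43 39
f 43 37 44
f 43 44 39
f 44 37 45
f 44 45 39
f 45 37 46
f 45 46 39
f 46 37 47
f 46 47 39
f 47 37 48
f 47 48 39
f 48 37 49
f 48 49 39
f 49 37 50
f 49 50 39
f 50 37 51
f 50 51 39
f 51 37 52
f 51 52 39
f 52 37 53
f 52 53 39
f 53 37 54
f 53 54 39
f 54 37 38
f 54 38 39
f 56 58 55
f 59 56 55
f 55 58 57
f 57 59 55
f 56 62 58
f 60 56 59
f 60 62 56
f 58 62 57
f 61 59 57
f 57 62 61
f 61 60 59
f 62 60 61



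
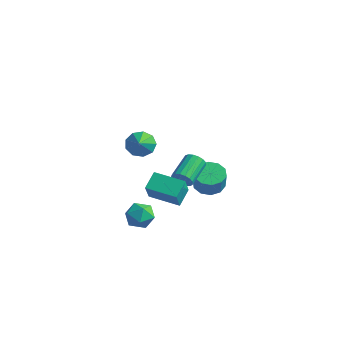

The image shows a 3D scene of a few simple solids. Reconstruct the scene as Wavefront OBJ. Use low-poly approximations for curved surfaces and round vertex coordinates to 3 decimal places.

v -1.109 -2.602 3.324
v -0.41 -2.349 2.872
v -0.271 -3.498 4.116
v -0.484 -1.997 3.347
v -0.849 -1.929 3.811
v -1.337 -2.176 4.048
v -1.717 -2.622 3.946
v -1.813 -3.058 3.553
v -1.58 -3.282 3.053
v -1.126 -3.187 2.68
v -0.664 -2.818 2.609
v -2.588 4.213 -3.542
v -1.896 3.679 -3.986
v -1.401 3.254 -2.702
v -2.092 3.787 -2.258
v -1.671 4.233 -3.888
v -1.176 3.808 -2.605
v -1.797 4.779 -3.659
v -1.302 4.354 -2.375
v -2.224 5.109 -3.385
v -1.729 4.684 -2.101
v -2.791 5.097 -3.17
v -2.295 4.671 -1.887
v -3.279 4.746 -3.098
v -2.784 4.321 -1.814
v -3.504 4.192 -3.195
v -3.009 3.767 -1.912
v -3.378 3.646 -3.425
v -2.883 3.221 -2.141
v -2.951 3.316 -3.699
v -2.456 2.891 -2.415
v -2.385 3.329 -3.913
v -1.889 2.903 -2.63
v -1.501 0.936 -1.297
v -1.116 0.808 -0.738
v -1.635 2.377 -0.024
v -2.019 2.504 -0.583
v -0.911 0.969 -0.941
v -1.429 2.537 -0.227
v -0.84 1.121 -1.225
v -1.359 2.69 -0.511
v -0.921 1.232 -1.526
v -1.44 2.8 -0.812
v -1.134 1.274 -1.774
v -1.653 2.843 -1.06
v -1.432 1.239 -1.913
v -1.951 2.808 -1.199
v -1.745 1.134 -1.911
v -2.264 2.703 -1.197
v -2.002 0.984 -1.768
v -2.521 2.553 -1.054
v -2.145 0.823 -1.518
v -2.663 2.392 -0.804
v -2.139 0.688 -1.216
v -2.658 2.256 -0.502
v -1.988 0.609 -0.934
v -2.507 2.178 -0.22
v -1.725 0.605 -0.734
v -2.244 2.174 -0.02
v -1.41 0.677 -0.664
v -1.929 2.246 0.05
v -0.697 -3.506 -0.843
v -0.069 -2.833 -1.063
v -0.271 -4.307 -2.077
v 0.357 -3.634 -2.297
v 0.493 -4.177 -1.534
v 0.23 -3.683 -0.771
v -0.57 -3.457 -2.369
v -0.833 -2.963 -1.606
v 0.01 -2.803 -2.005
v 0.667 -3.248 -1.49
v -1.007 -3.892 -1.65
v -0.35 -4.337 -1.135
v -1.477 -1.947 -0.67
v -1.775 -0.978 0.062
v -2.09 -1.102 -2.037
v -2.388 -0.134 -1.306
v 0.248 -1.186 -0.974
v -0.05 -0.218 -0.243
v -0.365 -0.342 -2.342
v -0.663 0.627 -1.61
f 2 1 4
f 2 4 3
f 4 1 5
f 4 5 3
f 5 1 6
f 5 6 3
f 6 1 7
f 6 7 3
f 7 1 8
f 7 8 3
f 8 1 9
f 8 9 3
f 9 1 10
f 9 10 3
f 10 1 11
f 10 11 3
f 11 1 2
f 11 2 3
f 13 12 16
f 13 16 14
f 14 16 17
f 14 17 15
f 16 12 18
f 16 18 17
f 17 18 19
f 17 19 15
f 18 12 20
f 18 20 19
f 19 20 21
f 19 21 15
f 20 12 22
f 20 22 21
f 21 22 23
f 21 23 15
f 22 12 24
f 22 24 23
f 23 24 25
f 23 25 15
f 24 12 26
f 24 26 25
f 25 26 27
f 25 27 15
f 26 12 28
f 26 28 27
f 27 28 29
f 27 29 15
f 28 12 30
f 28 30 29
f 29 30 31
f 29 31 15
f 30 12 32
f 30 32 31
f 31 32 33
f 31 33 15
f 32 12 13
f 32 13 33
f 33 13 14
f 33 14 15
f 35 34 38
f 35 38 36
f 36 38 39
f 36 39 37
f 38 34 40
f 38 40 39
f 39 40 41
f 39 41 37
f 40 34 42
f 40 42 41
f 41 42 43
f 41 43 37
f 42 34 44
f 42 44 43
f 43 44 45
f 43 45 37
f 44 34 46
f 44 46 45
f 45 46 47
f 45 47 37
f 46 34 48
f 46 48 47
f 47 48 49
f 47 49 37
f 48 34 50
f 48 50 49
f 49 50 51
f 49 51 37
f 50 34 52
f 50 52 51
f 51 52 53
f 51 53 37
f 52 34 54
f 52 54 53
f 53 54 55
f 53 55 37
f 54 34 56
f 54 56 55
f 55 56 57
f 55 57 37
f 56 34 58
f 56 58 57
f 57 58 59
f 57 59 37
f 58 34 60
f 58 60 59
f 59 60 61
f 59 61 37
f 60 34 35
f 60 35 61
f 61 35 36
f 61 36 37
f 62 73 67
f 62 67 63
f 62 63 69
f 62 69 72
f 62 72 73
f 63 67 71
f 67 73 66
f 73 72 64
f 72 69 68
f 69 63 70
f 65 71 66
f 65 66 64
f 65 64 68
f 65 68 70
f 65 70 71
f 66 71 67
f 64 66 73
f 68 64 72
f 70 68 69
f 71 70 63
f 75 77 74
f 78 75 74
f 74 77 76
f 76 78 74
f 75 81 77
f 79 75 78
f 79 81 75
f 77 81 76
f 80 78 76
f 76 81 80
f 80 79 78
f 81 79 80



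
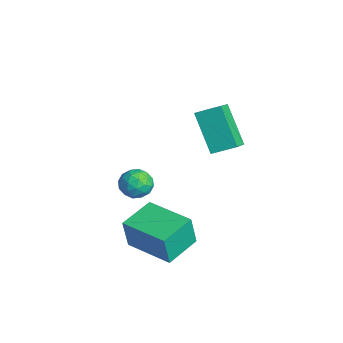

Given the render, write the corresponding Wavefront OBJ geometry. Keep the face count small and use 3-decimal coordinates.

v 2.866 -1.367 -2.623
v 2.947 -1.612 -1.216
v 2.069 -0.021 -2.343
v 2.149 -0.265 -0.936
v 4.671 -0.315 -2.544
v 4.751 -0.559 -1.137
v 3.873 1.032 -2.264
v 3.954 0.787 -0.857
v 2.042 2.544 1.289
v 0.802 2.315 2.828
v 2.421 3.465 1.732
v 1.181 3.235 3.271
v 2.819 1.965 1.829
v 1.579 1.735 3.368
v 3.198 2.885 2.272
v 1.958 2.656 3.811
v -0.19 0.673 -1.977
v 0.189 0.205 -1.519
v -1.049 -0.185 -2.141
v -0.67 -0.653 -1.683
v -1.006 -0.036 -1.4
v -0.475 0.494 -1.299
v -0.385 -0.474 -2.361
v 0.146 0.056 -2.26
v 0.069 -0.504 -1.756
v -0.315 -0.233 -1.162
v -0.545 0.253 -2.498
v -0.929 0.524 -1.904
v 0.075 0.514 -1.734
v -0.935 -0.494 -1.926
v -1.132 -0.132 -1.76
v -0.909 -0.407 -1.491
v -0.316 0.684 -1.605
v -0.093 0.409 -1.335
v -0.795 0.268 -1.265
v -0.767 -0.389 -2.325
v -0.544 -0.664 -2.055
v 0.049 0.427 -2.169
v 0.272 0.152 -1.9
v -0.065 -0.248 -2.395
v 0.227 -0.177 -1.603
v -0.278 -0.682 -1.7
v -0.11 -0.577 -2.098
v 0.202 -0.265 -2.039
v 0.002 -0.018 -1.254
v -0.503 -0.522 -1.351
v -0.701 -0.16 -1.185
v -0.389 0.152 -1.125
v -0.069 -0.435 -1.394
v -0.357 0.542 -2.309
v -0.862 0.038 -2.406
v -0.471 -0.132 -2.535
v -0.159 0.18 -2.475
v -0.582 0.702 -1.96
v -1.087 0.197 -2.057
v -1.062 0.285 -1.621
v -0.75 0.597 -1.562
v -0.791 0.455 -2.266
f 2 4 1
f 5 2 1
f 1 4 3
f 3 5 1
f 2 8 4
f 6 2 5
f 6 8 2
f 4 8 3
f 7 5 3
f 3 8 7
f 7 6 5
f 8 6 7
f 10 12 9
f 13 10 9
f 9 12 11
f 11 13 9
f 10 16 12
f 14 10 13
f 14 16 10
f 12 16 11
f 15 13 11
f 11 16 15
f 15 14 13
f 16 14 15
f 17 54 33
f 54 28 57
f 33 57 22
f 54 57 33
f 17 33 29
f 33 22 34
f 29 34 18
f 33 34 29
f 17 29 38
f 29 18 39
f 38 39 24
f 29 39 38
f 17 38 50
f 38 24 53
f 50 53 27
f 38 53 50
f 17 50 54
f 50 27 58
f 54 58 28
f 50 58 54
f 18 34 45
f 34 22 48
f 45 48 26
f 34 48 45
f 22 57 35
f 57 28 56
f 35 56 21
f 57 56 35
f 28 58 55
f 58 27 51
f 55 51 19
f 58 51 55
f 27 53 52
f 53 24 40
f 52 40 23
f 53 40 52
f 24 39 44
f 39 18 41
f 44 41 25
f 39 41 44
f 20 46 32
f 46 26 47
f 32 47 21
f 46 47 32
f 20 32 30
f 32 21 31
f 30 31 19
f 32 31 30
f 20 30 37
f 30 19 36
f 37 36 23
f 30 36 37
f 20 37 42
f 37 23 43
f 42 43 25
f 37 43 42
f 20 42 46
f 42 25 49
f 46 49 26
f 42 49 46
f 21 47 35
f 47 26 48
f 35 48 22
f 47 48 35
f 19 31 55
f 31 21 56
f 55 56 28
f 31 56 55
f 23 36 52
f 36 19 51
f 52 51 27
f 36 51 52
f 25 43 44
f 43 23 40
f 44 40 24
f 43 40 44
f 26 49 45
f 49 25 41
f 45 41 18
f 49 41 45



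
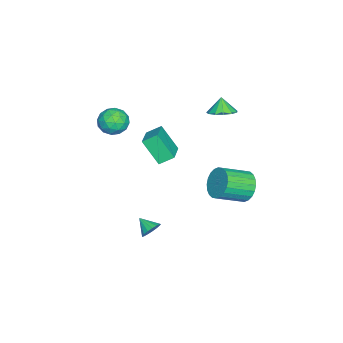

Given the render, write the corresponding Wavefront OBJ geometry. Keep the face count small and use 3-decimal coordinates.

v -1.242 1.517 3.412
v -0.812 2.2 3.737
v -1.658 1.343 4.328
v -1.241 2.372 3.575
v -1.671 2.272 3.362
v -1.965 1.933 3.164
v -2.029 1.462 3.045
v -1.844 1.008 3.043
v -1.467 0.716 3.158
v -1.02 0.678 3.354
v -0.643 0.906 3.568
v -0.456 1.329 3.733
v -0.519 1.811 3.796
v 3.104 -1.229 -4.045
v 3.453 -1.651 -4.431
v 2.696 -2.051 -3.515
v 3.65 -1.591 -4.185
v 3.722 -1.447 -3.908
v 3.653 -1.254 -3.662
v 3.457 -1.055 -3.504
v 3.181 -0.895 -3.469
v 2.887 -0.813 -3.567
v 2.643 -0.825 -3.775
v 2.504 -0.93 -4.044
v 2.503 -1.104 -4.314
v 2.64 -1.306 -4.522
v 2.882 -1.491 -4.621
v 3.176 -1.615 -4.588
v 1.382 -3.026 3.976
v 2.166 -3.236 4.463
v 1.614 -4.244 3.077
v 2.398 -4.454 3.564
v 1.548 -4.548 3.971
v 1.405 -3.795 4.526
v 2.375 -3.685 3.014
v 2.232 -2.932 3.569
v 2.779 -3.643 3.869
v 2.268 -4.177 4.46
v 1.512 -3.303 3.08
v 1.001 -3.837 3.671
v 1.753 -3.024 4.298
v 2.027 -4.456 3.242
v 1.527 -4.511 3.481
v 1.988 -4.635 3.767
v 1.306 -3.353 4.335
v 1.767 -3.476 4.622
v 1.404 -4.248 4.332
v 2.013 -4.004 2.918
v 2.474 -4.127 3.205
v 1.792 -2.845 3.773
v 2.253 -2.969 4.059
v 2.376 -3.232 3.208
v 2.575 -3.387 4.235
v 2.711 -4.103 3.707
v 2.698 -3.65 3.384
v 2.613 -3.208 3.71
v 2.274 -3.701 4.583
v 2.411 -4.416 4.055
v 1.912 -4.472 4.294
v 1.827 -4.029 4.62
v 2.635 -3.94 4.233
v 1.369 -3.064 3.485
v 1.506 -3.779 2.957
v 1.953 -3.451 2.92
v 1.868 -3.008 3.246
v 1.069 -3.377 3.833
v 1.205 -4.093 3.305
v 1.167 -4.272 3.83
v 1.082 -3.83 4.156
v 1.145 -3.54 3.307
v 2.232 -1.753 3.537
v 1.932 -0.98 4.041
v 2.524 -0.726 2.137
v 2.224 0.046 2.641
v 3.796 -1.486 4.059
v 3.496 -0.714 4.563
v 4.088 -0.46 2.659
v 3.788 0.313 3.163
v -0.87 3.031 -2.385
v -0.101 3.197 -3.08
v 0.939 1.855 -2.251
v 0.17 1.689 -1.555
v 0.001 3.46 -2.783
v 1.042 2.118 -1.954
v -0.029 3.658 -2.426
v 1.012 2.316 -1.596
v -0.187 3.76 -2.062
v 0.853 2.418 -1.232
v -0.449 3.751 -1.747
v 0.591 2.409 -0.918
v -0.776 3.633 -1.53
v 0.265 2.291 -0.7
v -1.116 3.423 -1.442
v -0.076 2.081 -0.613
v -1.42 3.153 -1.498
v -0.379 1.811 -0.669
v -1.639 2.865 -1.689
v -0.599 1.523 -0.86
v -1.742 2.602 -1.986
v -0.701 1.26 -1.157
v -1.712 2.404 -2.344
v -0.671 1.062 -1.514
v -1.553 2.302 -2.708
v -0.513 0.96 -1.878
v -1.291 2.311 -3.022
v -0.251 0.969 -2.193
v -0.965 2.429 -3.24
v 0.076 1.087 -2.41
v -0.624 2.639 -3.327
v 0.416 1.297 -2.498
v -0.321 2.909 -3.271
v 0.72 1.567 -2.442
f 2 1 4
f 2 4 3
f 4 1 5
f 4 5 3
f 5 1 6
f 5 6 3
f 6 1 7
f 6 7 3
f 7 1 8
f 7 8 3
f 8 1 9
f 8 9 3
f 9 1 10
f 9 10 3
f 10 1 11
f 10 11 3
f 11 1 12
f 11 12 3
f 12 1 13
f 12 13 3
f 13 1 2
f 13 2 3
f 15 14 17
f 15 17 16
f 17 14 18
f 17 18 16
f 18 14 19
f 18 19 16
f 19 14 20
f 19 20 16
f 20 14 21
f 20 21 16
f 21 14 22
f 21 22 16
f 22 14 23
f 22 23 16
f 23 14 24
f 23 24 16
f 24 14 25
f 24 25 16
f 25 14 26
f 25 26 16
f 26 14 27
f 26 27 16
f 27 14 28
f 27 28 16
f 28 14 15
f 28 15 16
f 29 66 45
f 66 40 69
f 45 69 34
f 66 69 45
f 29 45 41
f 45 34 46
f 41 46 30
f 45 46 41
f 29 41 50
f 41 30 51
f 50 51 36
f 41 51 50
f 29 50 62
f 50 36 65
f 62 65 39
f 50 65 62
f 29 62 66
f 62 39 70
f 66 70 40
f 62 70 66
f 30 46 57
f 46 34 60
f 57 60 38
f 46 60 57
f 34 69 47
f 69 40 68
f 47 68 33
f 69 68 47
f 40 70 67
f 70 39 63
f 67 63 31
f 70 63 67
f 39 65 64
f 65 36 52
f 64 52 35
f 65 52 64
f 36 51 56
f 51 30 53
f 56 53 37
f 51 53 56
f 32 58 44
f 58 38 59
f 44 59 33
f 58 59 44
f 32 44 42
f 44 33 43
f 42 43 31
f 44 43 42
f 32 42 49
f 42 31 48
f 49 48 35
f 42 48 49
f 32 49 54
f 49 35 55
f 54 55 37
f 49 55 54
f 32 54 58
f 54 37 61
f 58 61 38
f 54 61 58
f 33 59 47
f 59 38 60
f 47 60 34
f 59 60 47
f 31 43 67
f 43 33 68
f 67 68 40
f 43 68 67
f 35 48 64
f 48 31 63
f 64 63 39
f 48 63 64
f 37 55 56
f 55 35 52
f 56 52 36
f 55 52 56
f 38 61 57
f 61 37 53
f 57 53 30
f 61 53 57
f 72 74 71
f 75 72 71
f 71 74 73
f 73 75 71
f 72 78 74
f 76 72 75
f 76 78 72
f 74 78 73
f 77 75 73
f 73 78 77
f 77 76 75
f 78 76 77
f 80 79 83
f 80 83 81
f 81 83 84
f 81 84 82
f 83 79 85
f 83 85 84
f 84 85 86
f 84 86 82
f 85 79 87
f 85 87 86
f 86 87 88
f 86 88 82
f 87 79 89
f 87 89 88
f 88 89 90
f 88 90 82
f 89 79 91
f 89 91 90
f 90 91 92
f 90 92 82
f 91 79 93
f 91 93 92
f 92 93 94
f 92 94 82
f 93 79 95
f 93 95 94
f 94 95 96
f 94 96 82
f 95 79 97
f 95 97 96
f 96 97 98
f 96 98 82
f 97 79 99
f 97 99 98
f 98 99 100
f 98 100 82
f 99 79 101
f 99 101 100
f 100 101 102
f 100 102 82
f 101 79 103
f 101 103 102
f 102 103 104
f 102 104 82
f 103 79 105
f 103 105 104
f 104 105 106
f 104 106 82
f 105 79 107
f 105 107 106
f 106 107 108
f 106 108 82
f 107 79 109
f 107 109 108
f 108 109 110
f 108 110 82
f 109 79 111
f 109 111 110
f 110 111 112
f 110 112 82
f 111 79 80
f 111 80 112
f 112 80 81
f 112 81 82



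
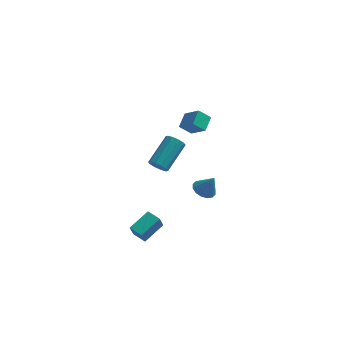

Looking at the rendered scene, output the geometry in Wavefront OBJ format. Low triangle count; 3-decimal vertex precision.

v 1.112 -1.622 -0.131
v 1.766 -1.717 -0.463
v 1.688 -1.718 1.031
v 1.733 -1.339 -0.416
v 1.533 -1.036 -0.292
v 1.221 -0.89 -0.125
v 0.879 -0.941 0.041
v 0.6 -1.174 0.16
v 0.458 -1.527 0.202
v 0.491 -1.906 0.154
v 0.69 -2.209 0.03
v 1.003 -2.354 -0.137
v 1.344 -2.304 -0.302
v 1.624 -2.07 -0.422
v -2.222 -2.3 -4.673
v -2.38 -2.649 -3.782
v -2.971 -1.723 -4.58
v -3.129 -2.072 -3.689
v -1.291 -1.188 -4.071
v -1.449 -1.537 -3.18
v -2.04 -0.611 -3.978
v -2.198 -0.96 -3.087
v -0.114 3.444 0.57
v -0.835 3.323 1.223
v 0.133 4.405 1.021
v -0.587 4.284 1.674
v 0.767 2.816 1.426
v 0.047 2.695 2.079
v 1.015 3.777 1.877
v 0.294 3.656 2.53
v -1.278 -3.629 3.438
v -0.713 -3.798 3.246
v 0.103 -2.26 4.29
v -0.462 -2.091 4.482
v -0.855 -3.55 2.991
v -0.04 -2.012 4.035
v -1.159 -3.331 2.907
v -0.343 -1.794 3.951
v -1.508 -3.227 3.026
v -0.692 -1.689 4.07
v -1.769 -3.276 3.302
v -0.953 -1.738 4.346
v -1.843 -3.46 3.63
v -1.027 -1.922 4.674
v -1.7 -3.708 3.885
v -0.885 -2.17 4.929
v -1.397 -3.926 3.969
v -0.581 -2.389 5.013
v -1.048 -4.031 3.85
v -0.232 -2.493 4.894
v -0.787 -3.982 3.574
v 0.029 -2.444 4.618
f 2 1 4
f 2 4 3
f 4 1 5
f 4 5 3
f 5 1 6
f 5 6 3
f 6 1 7
f 6 7 3
f 7 1 8
f 7 8 3
f 8 1 9
f 8 9 3
f 9 1 10
f 9 10 3
f 10 1 11
f 10 11 3
f 11 1 12
f 11 12 3
f 12 1 13
f 12 13 3
f 13 1 14
f 13 14 3
f 14 1 2
f 14 2 3
f 16 18 15
f 19 16 15
f 15 18 17
f 17 19 15
f 16 22 18
f 20 16 19
f 20 22 16
f 18 22 17
f 21 19 17
f 17 22 21
f 21 20 19
f 22 20 21
f 24 26 23
f 27 24 23
f 23 26 25
f 25 27 23
f 24 30 26
f 28 24 27
f 28 30 24
f 26 30 25
f 29 27 25
f 25 30 29
f 29 28 27
f 30 28 29
f 32 31 35
f 32 35 33
f 33 35 36
f 33 36 34
f 35 31 37
f 35 37 36
f 36 37 38
f 36 38 34
f 37 31 39
f 37 39 38
f 38 39 40
f 38 40 34
f 39 31 41
f 39 41 40
f 40 41 42
f 40 42 34
f 41 31 43
f 41 43 42
f 42 43 44
f 42 44 34
f 43 31 45
f 43 45 44
f 44 45 46
f 44 46 34
f 45 31 47
f 45 47 46
f 46 47 48
f 46 48 34
f 47 31 49
f 47 49 48
f 48 49 50
f 48 50 34
f 49 31 51
f 49 51 50
f 50 51 52
f 50 52 34
f 51 31 32
f 51 32 52
f 52 32 33
f 52 33 34



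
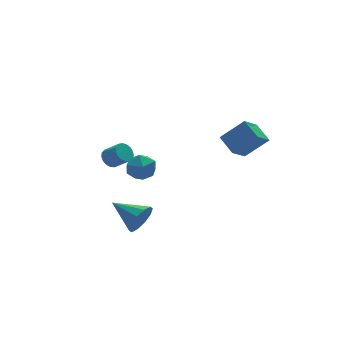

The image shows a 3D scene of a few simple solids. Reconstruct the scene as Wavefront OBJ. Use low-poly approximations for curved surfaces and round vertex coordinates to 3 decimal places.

v -2.289 -0.279 -3.279
v -1.7 -0.233 -2.411
v -3.331 1.399 -2.661
v -1.407 0.119 -2.872
v -1.451 0.318 -3.487
v -1.815 0.29 -4.024
v -2.36 0.044 -4.276
v -2.878 -0.325 -4.147
v -3.171 -0.677 -3.687
v -3.127 -0.876 -3.071
v -2.763 -0.848 -2.535
v -2.218 -0.602 -2.283
v -1.246 3.864 -1.077
v -0.67 3.772 -1.927
v -1.09 2.228 -0.793
v -0.514 2.136 -1.643
v -0.145 2.638 -0.823
v -0.241 3.649 -0.998
v -1.519 2.351 -1.722
v -1.615 3.362 -1.897
v -0.839 2.837 -2.325
v 0.01 3.014 -1.77
v -1.77 2.986 -0.95
v -0.921 3.163 -0.395
v 1.616 -3.7 3.262
v 1.423 -2.524 3.851
v 2.693 -3.04 2.296
v 2.499 -1.863 2.885
v 2.901 -4.077 4.435
v 2.707 -2.9 5.024
v 3.977 -3.416 3.469
v 3.784 -2.24 4.058
v -3.575 0.92 1.42
v -3.243 1.441 1.651
v -2.673 0.742 2.411
v -3.005 0.22 2.18
v -3.501 1.429 1.833
v -2.931 0.729 2.593
v -3.776 1.3 1.92
v -3.206 0.601 2.681
v -4.005 1.084 1.893
v -3.435 0.384 2.653
v -4.135 0.831 1.757
v -3.565 0.131 2.518
v -4.137 0.597 1.544
v -3.567 -0.102 2.305
v -4.01 0.438 1.303
v -3.441 -0.262 2.063
v -3.784 0.389 1.088
v -3.214 -0.311 1.848
v -3.509 0.462 0.949
v -2.94 -0.238 1.71
v -3.25 0.639 0.918
v -2.68 -0.06 1.679
v -3.065 0.881 1.002
v -2.495 0.181 1.763
v -2.997 1.132 1.182
v -2.427 0.432 1.942
v -3.061 1.334 1.416
v -2.491 0.634 2.177
f 2 1 4
f 2 4 3
f 4 1 5
f 4 5 3
f 5 1 6
f 5 6 3
f 6 1 7
f 6 7 3
f 7 1 8
f 7 8 3
f 8 1 9
f 8 9 3
f 9 1 10
f 9 10 3
f 10 1 11
f 10 11 3
f 11 1 12
f 11 12 3
f 12 1 2
f 12 2 3
f 13 24 18
f 13 18 14
f 13 14 20
f 13 20 23
f 13 23 24
f 14 18 22
f 18 24 17
f 24 23 15
f 23 20 19
f 20 14 21
f 16 22 17
f 16 17 15
f 16 15 19
f 16 19 21
f 16 21 22
f 17 22 18
f 15 17 24
f 19 15 23
f 21 19 20
f 22 21 14
f 26 28 25
f 29 26 25
f 25 28 27
f 27 29 25
f 26 32 28
f 30 26 29
f 30 32 26
f 28 32 27
f 31 29 27
f 27 32 31
f 31 30 29
f 32 30 31
f 34 33 37
f 34 37 35
f 35 37 38
f 35 38 36
f 37 33 39
f 37 39 38
f 38 39 40
f 38 40 36
f 39 33 41
f 39 41 40
f 40 41 42
f 40 42 36
f 41 33 43
f 41 43 42
f 42 43 44
f 42 44 36
f 43 33 45
f 43 45 44
f 44 45 46
f 44 46 36
f 45 33 47
f 45 47 46
f 46 47 48
f 46 48 36
f 47 33 49
f 47 49 48
f 48 49 50
f 48 50 36
f 49 33 51
f 49 51 50
f 50 51 52
f 50 52 36
f 51 33 53
f 51 53 52
f 52 53 54
f 52 54 36
f 53 33 55
f 53 55 54
f 54 55 56
f 54 56 36
f 55 33 57
f 55 57 56
f 56 57 58
f 56 58 36
f 57 33 59
f 57 59 58
f 58 59 60
f 58 60 36
f 59 33 34
f 59 34 60
f 60 34 35
f 60 35 36



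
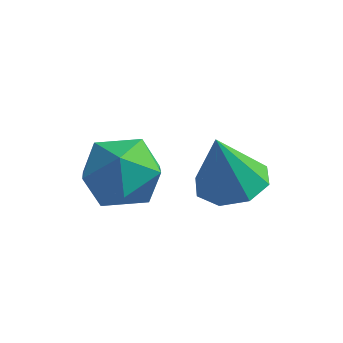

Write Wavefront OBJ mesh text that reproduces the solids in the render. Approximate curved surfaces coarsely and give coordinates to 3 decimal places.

v 2.606 3.524 -4.733
v 3.193 4.266 -4.477
v 2.334 3.136 -2.987
v 2.476 4.477 -4.542
v 1.835 4.129 -4.719
v 1.646 3.427 -4.905
v 2.02 2.782 -4.99
v 2.737 2.572 -4.925
v 3.377 2.92 -4.747
v 3.566 3.622 -4.562
v -0.04 2.607 -3.819
v 0.75 2.354 -3.013
v 0.35 1.006 -4.707
v 1.14 0.753 -3.901
v 0.016 0.746 -3.63
v -0.226 1.736 -3.082
v 1.326 1.624 -4.638
v 1.084 2.614 -4.09
v 1.594 1.746 -3.519
v 0.784 1.203 -2.897
v 0.316 2.157 -4.823
v -0.494 1.614 -4.201
f 2 1 4
f 2 4 3
f 4 1 5
f 4 5 3
f 5 1 6
f 5 6 3
f 6 1 7
f 6 7 3
f 7 1 8
f 7 8 3
f 8 1 9
f 8 9 3
f 9 1 10
f 9 10 3
f 10 1 2
f 10 2 3
f 11 22 16
f 11 16 12
f 11 12 18
f 11 18 21
f 11 21 22
f 12 16 20
f 16 22 15
f 22 21 13
f 21 18 17
f 18 12 19
f 14 20 15
f 14 15 13
f 14 13 17
f 14 17 19
f 14 19 20
f 15 20 16
f 13 15 22
f 17 13 21
f 19 17 18
f 20 19 12



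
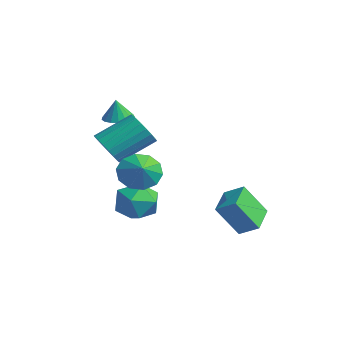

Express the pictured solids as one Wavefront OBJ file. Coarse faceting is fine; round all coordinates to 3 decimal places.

v -0.598 -4.102 0.592
v 0.059 -4.582 1.156
v 0.355 -2.818 2.312
v -0.302 -2.338 1.748
v 0.298 -4.427 0.858
v 0.594 -2.663 2.015
v 0.382 -4.216 0.515
v 0.678 -2.452 1.672
v 0.297 -3.985 0.185
v 0.593 -2.222 1.342
v 0.057 -3.775 -0.075
v 0.353 -2.011 1.082
v -0.296 -3.621 -0.219
v -0 -1.857 0.937
v -0.702 -3.55 -0.224
v -0.406 -1.786 0.933
v -1.089 -3.574 -0.087
v -0.793 -1.811 1.07
v -1.392 -3.69 0.167
v -1.096 -1.926 1.324
v -1.557 -3.877 0.494
v -1.261 -2.113 1.651
v -1.557 -4.103 0.839
v -1.261 -2.339 1.995
v -1.39 -4.329 1.14
v -1.094 -2.565 2.297
v -1.087 -4.515 1.347
v -0.791 -2.751 2.504
v -0.699 -4.63 1.423
v -0.403 -2.866 2.58
v -0.294 -4.654 1.355
v 0.002 -2.89 2.512
v -2.318 -2.705 1.829
v -1.657 -2.293 1.854
v -2.282 -2.835 2.991
v -1.924 -2.035 1.891
v -2.282 -1.931 1.914
v -2.648 -2.004 1.918
v -2.938 -2.237 1.901
v -3.087 -2.578 1.867
v -3.06 -2.948 1.825
v -2.862 -3.262 1.784
v -2.54 -3.449 1.753
v -2.168 -3.465 1.739
v -1.83 -3.307 1.746
v -1.603 -3.011 1.772
v -1.541 -2.645 1.811
v 2.259 1.252 -4.782
v 1.917 0.182 -3.128
v 1.098 2.343 -4.317
v 0.756 1.273 -2.662
v 3.064 1.867 -4.218
v 2.722 0.797 -2.563
v 1.903 2.958 -3.752
v 1.561 1.888 -2.098
v 0.967 -3.204 -0.459
v 1.525 -3.258 -1.382
v 1.893 -3.496 0.119
v 1.575 -2.635 -1.146
v 1.393 -2.23 -0.648
v 1.048 -2.196 -0.078
v 0.672 -2.548 0.347
v 0.409 -3.15 0.465
v 0.359 -3.773 0.229
v 0.541 -4.178 -0.269
v 0.886 -4.211 -0.839
v 1.262 -3.86 -1.264
v -0.802 -2.207 -3.235
v -0.03 -1.788 -2.389
v 0.03 -3.992 -3.111
v 0.802 -3.573 -2.265
v -0.383 -3.691 -2.004
v -0.898 -2.588 -2.08
v 0.898 -3.192 -3.42
v 0.383 -2.089 -3.496
v 1.02 -2.397 -2.503
v 0.229 -2.706 -1.628
v -0.229 -3.074 -3.872
v -1.02 -3.383 -2.997
f 2 1 5
f 2 5 3
f 3 5 6
f 3 6 4
f 5 1 7
f 5 7 6
f 6 7 8
f 6 8 4
f 7 1 9
f 7 9 8
f 8 9 10
f 8 10 4
f 9 1 11
f 9 11 10
f 10 11 12
f 10 12 4
f 11 1 13
f 11 13 12
f 12 13 14
f 12 14 4
f 13 1 15
f 13 15 14
f 14 15 16
f 14 16 4
f 15 1 17
f 15 17 16
f 16 17 18
f 16 18 4
f 17 1 19
f 17 19 18
f 18 19 20
f 18 20 4
f 19 1 21
f 19 21 20
f 20 21 22
f 20 22 4
f 21 1 23
f 21 23 22
f 22 23 24
f 22 24 4
f 23 1 25
f 23 25 24
f 24 25 26
f 24 26 4
f 25 1 27
f 25 27 26
f 26 27 28
f 26 28 4
f 27 1 29
f 27 29 28
f 28 29 30
f 28 30 4
f 29 1 31
f 29 31 30
f 30 31 32
f 30 32 4
f 31 1 2
f 31 2 32
f 32 2 3
f 32 3 4
f 34 33 36
f 34 36 35
f 36 33 37
f 36 37 35
f 37 33 38
f 37 38 35
f 38 33 39
f 38 39 35
f 39 33 40
f 39 40 35
f 40 33 41
f 40 41 35
f 41 33 42
f 41 42 35
f 42 33 43
f 42 43 35
f 43 33 44
f 43 44 35
f 44 33 45
f 44 45 35
f 45 33 46
f 45 46 35
f 46 33 47
f 46 47 35
f 47 33 34
f 47 34 35
f 49 51 48
f 52 49 48
f 48 51 50
f 50 52 48
f 49 55 51
f 53 49 52
f 53 55 49
f 51 55 50
f 54 52 50
f 50 55 54
f 54 53 52
f 55 53 54
f 57 56 59
f 57 59 58
f 59 56 60
f 59 60 58
f 60 56 61
f 60 61 58
f 61 56 62
f 61 62 58
f 62 56 63
f 62 63 58
f 63 56 64
f 63 64 58
f 64 56 65
f 64 65 58
f 65 56 66
f 65 66 58
f 66 56 67
f 66 67 58
f 67 56 57
f 67 57 58
f 68 79 73
f 68 73 69
f 68 69 75
f 68 75 78
f 68 78 79
f 69 73 77
f 73 79 72
f 79 78 70
f 78 75 74
f 75 69 76
f 71 77 72
f 71 72 70
f 71 70 74
f 71 74 76
f 71 76 77
f 72 77 73
f 70 72 79
f 74 70 78
f 76 74 75
f 77 76 69

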